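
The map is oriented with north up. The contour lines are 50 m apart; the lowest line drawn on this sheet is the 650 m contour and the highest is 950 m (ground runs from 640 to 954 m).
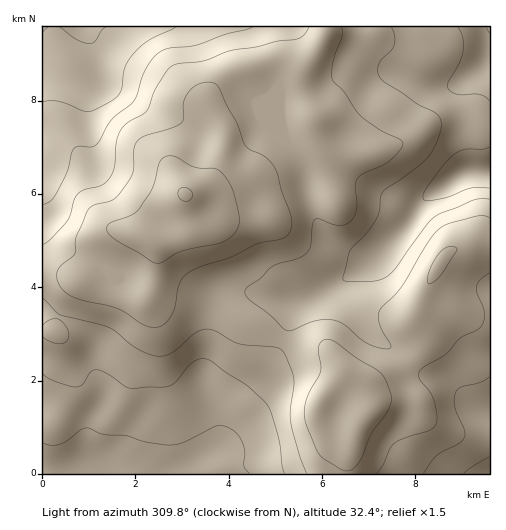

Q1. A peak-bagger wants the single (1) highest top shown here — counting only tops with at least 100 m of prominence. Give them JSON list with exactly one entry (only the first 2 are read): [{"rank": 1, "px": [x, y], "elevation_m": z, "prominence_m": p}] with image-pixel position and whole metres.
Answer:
[{"rank": 1, "px": [185, 195], "elevation_m": 954, "prominence_m": 314}]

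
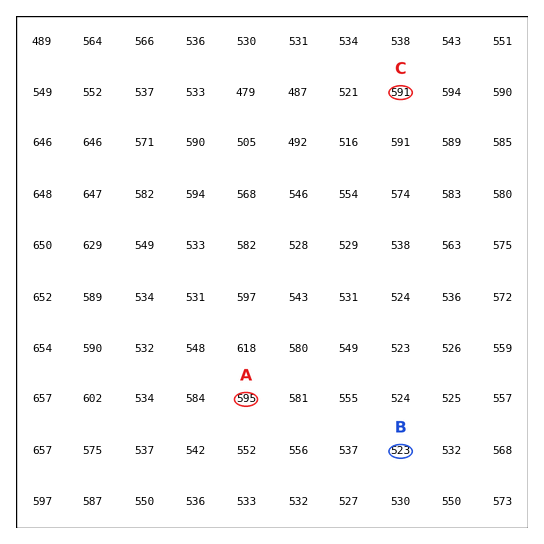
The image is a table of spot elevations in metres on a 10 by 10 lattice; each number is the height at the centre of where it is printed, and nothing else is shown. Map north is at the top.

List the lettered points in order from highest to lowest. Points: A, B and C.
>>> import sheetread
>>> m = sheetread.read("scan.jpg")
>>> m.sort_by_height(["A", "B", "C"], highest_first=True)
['A', 'C', 'B']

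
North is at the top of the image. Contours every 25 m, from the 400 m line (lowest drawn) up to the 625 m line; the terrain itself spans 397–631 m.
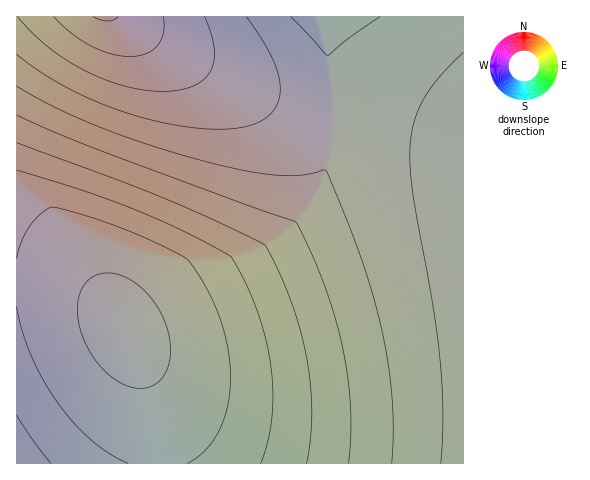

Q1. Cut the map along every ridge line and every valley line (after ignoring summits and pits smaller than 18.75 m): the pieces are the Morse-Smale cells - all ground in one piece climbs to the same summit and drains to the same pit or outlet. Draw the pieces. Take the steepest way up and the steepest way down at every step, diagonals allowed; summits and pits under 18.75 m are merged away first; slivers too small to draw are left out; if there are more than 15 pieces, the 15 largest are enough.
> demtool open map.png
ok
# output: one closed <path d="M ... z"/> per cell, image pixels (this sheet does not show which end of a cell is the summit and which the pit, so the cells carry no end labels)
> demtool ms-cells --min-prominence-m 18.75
<path d="M340 113l-7 0-1 27-9 38-11 22-12 18-33 29-143 82 16 32 9 28 7 35 3 40 305-1 0-322-54-18-35-7z"/><path d="M119 16l-103 1 0 264 37 3 27 7 23 13 15 15 4 8 4 2 141-82 33-29 12-18 14-33 6-27 1-27-34-4-44-16-73-37z"/><path d="M32 282l-16 1 0 180 142 1-1-31-8-44-13-36-18-34-15-15-23-13-27-7z"/><path d="M463 16l-143 0 12 59 1 37 66 9 40 11 24 9z"/><path d="M319 16l-199 1 62 39 73 37 44 16 19 4 15 0 0-28-2-18z"/>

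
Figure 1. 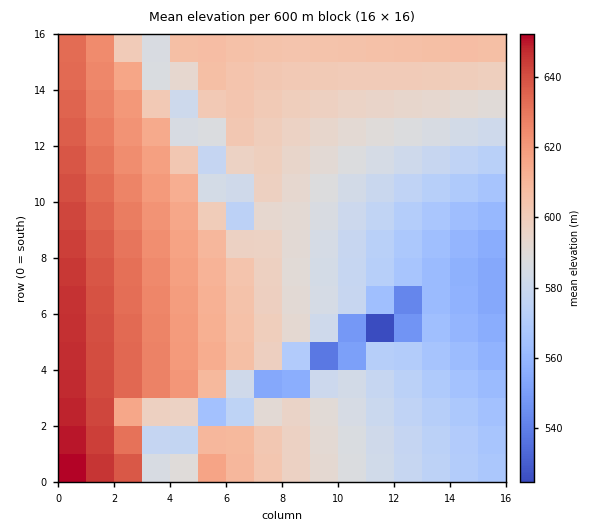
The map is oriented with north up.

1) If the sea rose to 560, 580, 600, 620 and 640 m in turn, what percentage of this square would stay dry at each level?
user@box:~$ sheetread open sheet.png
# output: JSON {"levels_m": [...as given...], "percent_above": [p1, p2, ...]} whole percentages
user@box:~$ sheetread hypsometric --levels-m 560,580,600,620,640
{"levels_m": [560, 580, 600, 620, 640], "percent_above": [93, 72, 44, 22, 6]}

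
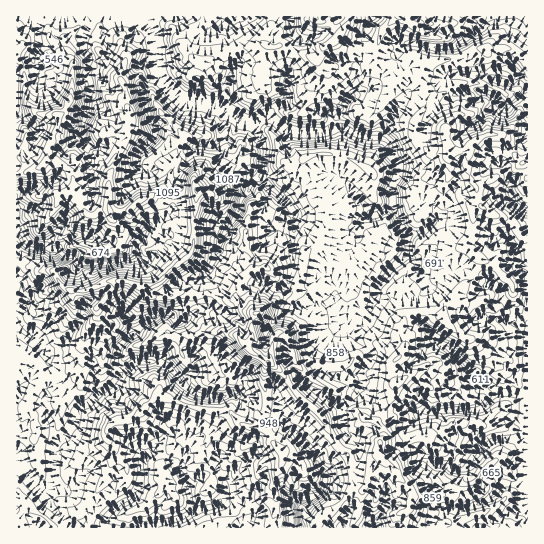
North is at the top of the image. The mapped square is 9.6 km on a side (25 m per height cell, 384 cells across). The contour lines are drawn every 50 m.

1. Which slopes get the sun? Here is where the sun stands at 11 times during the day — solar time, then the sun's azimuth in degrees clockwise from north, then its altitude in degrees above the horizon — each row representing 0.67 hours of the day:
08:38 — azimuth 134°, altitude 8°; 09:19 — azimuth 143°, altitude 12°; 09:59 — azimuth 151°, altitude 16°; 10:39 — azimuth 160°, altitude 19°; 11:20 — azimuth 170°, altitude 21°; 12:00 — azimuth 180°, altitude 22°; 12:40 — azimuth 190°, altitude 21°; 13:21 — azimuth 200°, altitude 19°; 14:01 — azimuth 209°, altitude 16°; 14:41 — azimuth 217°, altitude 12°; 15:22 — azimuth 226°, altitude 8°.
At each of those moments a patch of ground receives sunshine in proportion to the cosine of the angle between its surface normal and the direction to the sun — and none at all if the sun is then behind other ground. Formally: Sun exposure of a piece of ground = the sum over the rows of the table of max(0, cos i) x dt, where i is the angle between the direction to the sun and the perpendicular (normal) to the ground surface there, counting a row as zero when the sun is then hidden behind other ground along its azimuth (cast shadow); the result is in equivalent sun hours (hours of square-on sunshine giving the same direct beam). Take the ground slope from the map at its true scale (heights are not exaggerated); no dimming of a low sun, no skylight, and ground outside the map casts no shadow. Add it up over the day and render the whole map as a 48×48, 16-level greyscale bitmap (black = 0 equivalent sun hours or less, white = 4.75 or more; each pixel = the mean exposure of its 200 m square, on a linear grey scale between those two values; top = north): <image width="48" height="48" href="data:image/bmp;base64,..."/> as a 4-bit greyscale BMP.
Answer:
<image width="48" height="48" href="data:image/bmp;base64,Qk32BAAAAAAAAHYAAAAoAAAAMAAAADAAAAABAAQAAAAAAIAEAAATCwAAEwsAABAAAAAAAAAAAAAAABEREQAiIiIAMzMzAERERABVVVUAZmZmAHd3dwCIiIgAmZmZAKqqqgC7u7sAzMzMAN3d3QDu7u4A////AGaVSFd87KYgE1eXVpeGi6eurallZ71zMmgzdYiTbN3pIAE4mHNwJrafZHqGQxSYQ3M1M1iZEXupjZV3m5UQAFy6qmnMy5UFljJVZleJtEeFZ6h5iJ6kETeJqaM1ZoVQJjaGh1WHl3hUlUiIt8udNWZZqlI0IQY3lll2epeKdnVJvIqHiZqUSodZtzEAAgPbVmhmVYqqZzKZepi3N4hji7ZHYUVpuVAWlph2VGnIireJh6uLqmMmukFFg1iZmGUAFoaHVEaozdtol6vL1xFaqRIyJDZoeMuXdpdXlFRe/rmnmZm4hjWZtiWEFTABSZqHVndZhkMRSru8vMpBRXqsk0dSNEEAAABZlld4iUEQAY/ZUgAVJ3nIEUEBSqt4dVQCVleHaZQQAUUgACMRaIpQJ3MUepe6ZTEhJpaHd2dRNjIQOtzIm8kUQRVVV7yHl1R7l4hleImFIAAFdYZsv/VzNodFUheodzi5mHdFeJmHgwBciojf+kViIShzSIImMr2nhkM2eauFr/+nu5zuUGdCEREmQlUQGNuHViN5ZqvLEq/r3e/EYHhUREM0NTZTvqmGZlqpxZ3MchNCJFQRMCJFVVQzRUN91RFER4m7rl2ke0ACEjACtgAUVlZTQ1eqVFNGiGRrzJnL3/uZpiNUJkNEVWdjMhMxWb25mampzdSv/+zuqYVBADZ3Zmd0VlQiN1R12ZxrhFvP+6wyISMyACFVZmZ2JWVFRHUqh8z6AAASEATYQSU0ZYRGVnd6QUJnZFe4JZUhAAAAAAA9xxEyNTQ3ZmZ3ohNmd3y1WBAAABRDABERlyIjACQ2ZmVneSZlaZU2VhAAA1IUMCQyVTITECMjZmZGdkWHZnZCjBi1ZEe7h0dVVmIlUiITVmVFZDQVVGiqpZitef/c6oRVd0QTZzITRmcRIlukZnnNg1Q623eXvdpmirwyNGFGZmhkAXiJd4uDAbuH60FRCNl3i/pBMQOIdmV7Y3d5iVQjOWJENDNSABUzd0RRADmIZlanQ0aJpYeIa/2BEyMyAAARMAFCAWmXZmmJoxWIqXSaiFnbghIjAAAhARJqgomXd4iFQzRauoUSq1E1EgICEAIiABElY0JYmYUREom5u6mZhDE2MAE0YQEyAAASIzAAEQAAI4pVVXqrQCElMBimdxAjRDABFRAAAAAAOKZIURbLYSBFlhMjZQERABAAIQAQAAKMmnVEQwAARReIcxEGQhcgAAEkYkm7ckq6xERABDAAA3MAOCBEQSIAACRpu2BJznM2iVRCAAAAAlAAAxIyMhAANoeHrcWIrLVFaHVDMAABEUAAExMnVBAo/sppdndniayoZ3dlNVMhNUASJBIyJENVnMpmZnh4uZmZdneHZViXZ2FWUyMRY0RIl3mlZ5yspWh4ZGd5qavtulQhICQRJlRYMTaaiapijbd2diIAAWmJozRUISASAURkMiEjZVICJ7gkhmaIYQARERJBEzIgEUVAVzARJEJ6Y1pDnO5jNBABEiMzM0MyNEQAFIcQEjJqpBZhKINDNDAAEw=="/>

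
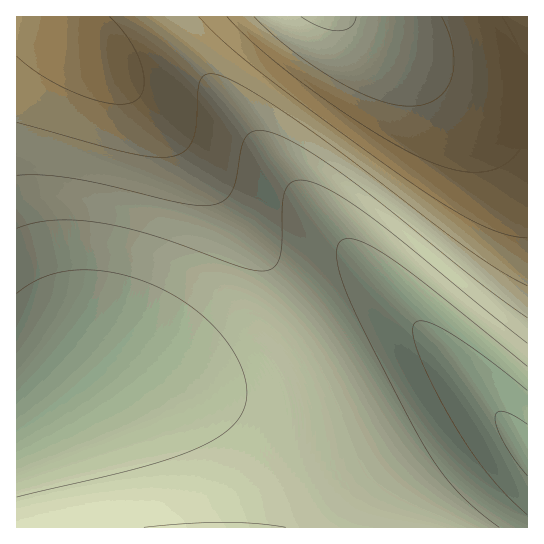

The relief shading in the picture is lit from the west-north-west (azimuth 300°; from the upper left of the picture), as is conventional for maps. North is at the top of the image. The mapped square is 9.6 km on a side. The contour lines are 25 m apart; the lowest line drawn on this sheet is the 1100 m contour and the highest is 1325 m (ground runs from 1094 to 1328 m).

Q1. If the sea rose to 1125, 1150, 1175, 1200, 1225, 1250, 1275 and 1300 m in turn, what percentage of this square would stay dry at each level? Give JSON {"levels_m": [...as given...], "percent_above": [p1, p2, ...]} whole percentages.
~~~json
{"levels_m": [1125, 1150, 1175, 1200, 1225, 1250, 1275, 1300], "percent_above": [96, 74, 45, 36, 28, 19, 12, 5]}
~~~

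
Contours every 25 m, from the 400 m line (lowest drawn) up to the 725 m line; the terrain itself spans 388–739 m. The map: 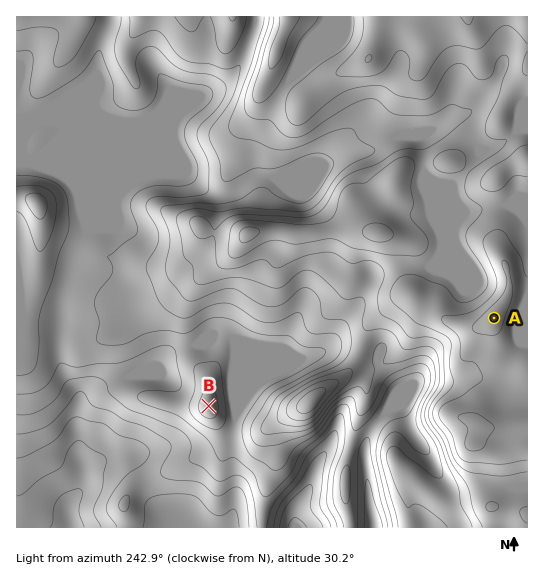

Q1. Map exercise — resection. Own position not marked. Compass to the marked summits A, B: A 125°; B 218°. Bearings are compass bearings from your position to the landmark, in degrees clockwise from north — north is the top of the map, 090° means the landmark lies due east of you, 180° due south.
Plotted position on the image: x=354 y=220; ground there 690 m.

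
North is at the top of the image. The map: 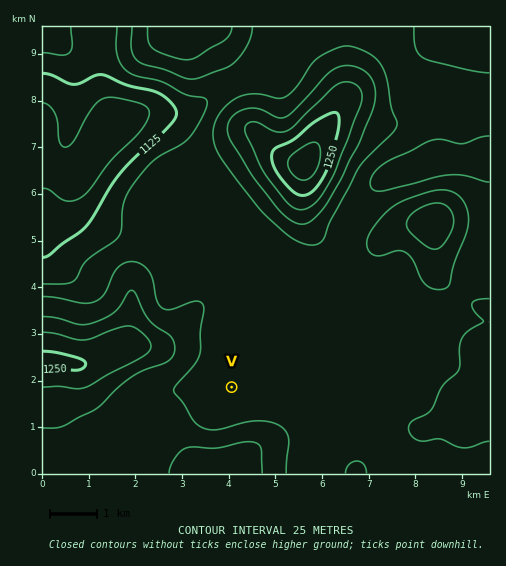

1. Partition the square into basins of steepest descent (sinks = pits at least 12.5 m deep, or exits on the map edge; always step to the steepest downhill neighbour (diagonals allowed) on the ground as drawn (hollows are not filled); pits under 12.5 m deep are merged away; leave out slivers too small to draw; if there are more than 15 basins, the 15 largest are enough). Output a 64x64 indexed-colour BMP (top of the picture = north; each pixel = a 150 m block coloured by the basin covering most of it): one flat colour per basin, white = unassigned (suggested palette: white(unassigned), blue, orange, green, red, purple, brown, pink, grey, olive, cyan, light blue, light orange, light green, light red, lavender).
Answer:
<image width="64" height="64" href="data:image/bmp;base64,Qk12CAAAAAAAAHYAAAAoAAAAQAAAAEAAAAABAAQAAAAAAAAIAAATCwAAEwsAABAAAAAAAAAA////ALR3HwAOf/8ALKAsACgn1gC9Z5QAS1aMAMJ34wB/f38AIr28AM++FwDox64AeLv/AIrfmACWmP8A1bDFABERERERERERERERERERERERERERERERERERERERERERERERERERERERERERERERERERERERERERERERERERERERERERERERERERERERERERERERERERERERERERERERERERERERERERERERERERERERERERERERERERERERERERERERERERERERERERERERERERERERERERERERERERERERERERERERERERERERERERERERERERERERERERERERERERERERERERERERERERERERERERERERERERERERERERERERERERERERERERERERERERERERERERERERERERERERERERERERERERERERERERERERERERERERERERERERERERERERERERERERERERERERERERERERERERERERERERERERERERERERERERERERERERERERERERERERERERERERERERERERERERERERERERERERERERERERERERERERERERERERERERERERERERERERERERERERERERERERERERERERERERERERERERERERERERERERERERERERERERERERERERERERERERERERERERERERERERERERERERERERERERERERERERERERERERERERERERERERERERERERERERERERERERERERERERERERERERERERERERERERERERERERERERERERERERERERERERERERERERERERERERERERERERERERERERERERERERERERERERERERERERERERERERERERERERERERERERERERERERERERERERERERERERERERERERERERERERERERERERERERERERERERERERERERERERERERERERERERERERERERERERERERERERERERERERERERERERERERERERERERERERERERERERERERERERERERERERERERERERERERERERERERERERERERERERERERERERERERERERERERERERERERERERERERERERERERERIiERERERERERERERERERERERERERERERERERERERERIiIRERERERERERERERERERERERERERERERERERERESIiIhERERERERERERERERERERERERERERERERERERESIiIiERERERERERERERERERERERERERERERERERERERIiIiIREREREREREREREREREREREREREREREREREREREiIiIhEREREREREREREREREREREREREREREREREREREiIiIiERERERERERERERERERERERERERERERERERERESIiIiIRERERERERERERERERERERERERERERERERERERIiIiIhERERERERERERERERERERERERERERIiIhEREREiIiIiEREREREREREREREREREREREREREiIiIiIhERESIiIiIREREREREREREREREREREREREREiIiIiIiIiERIiIiIhEREREREREREREREREREREREREiIiIiIiIiIiIiIiIiERERERERERERERERERERERERESIiIiIiIiIiIiIiIiIRERERERERERERERERERERERESIiIiIiIiIiIiIiIiIhERERERERERERERERERERERERIiIiIiIiIiIiIiIiIiEREREREREREREREREREREREREiIiIiIiIiIiIiIiIiIRERERERERERERERERERERERESIiIiIiIiIiIiIiIiIhERERERERERERERERERERERERIiIiIiIiIiIiIiIiIiEREREREREREREREREREREREREiIiIiIiIiIiIiIiIiIRERERERERERERERERERERERERIiIiIiIiIiIiIiIiIhEREREREREREREREREREREREREiIiIiIiIiIiIiIiIiERERERERERERERERERERERERERIiIiIiIiIiIiIiIiIREREREREREREREREREREREREREiIiIiIiIiIiIiIiIhERERERERERERERERERERERERERIiIiIiIiIiIiIiIiERERERERERERERERERERERERERESIiIiIiIiIiIiIiIRERERERERERERERERERERERERERIiIiIiIiIiIiIiIhERERERERERERERERERERERERERESIiIiIiIiIiIiIiEREREREREREREREREREREREREREREiIiIiIiIiIiIiIRERERERERERERERERERERERERERESIiIiIiIiIiIiIhERERERERERERERERERERERERERERIiIiIiIiIiIiIiERERERERERERERERERERERERERERESIiIiIiIiIiIiIRERERERERERERERERERERERERERERIiIiIiIiIiIiIhEREREREREREREREREREREREREREREiIiIiIiIiIiIiERERERERERERERERERERERERERERESIiIiIiIiIiIiIRERERERERERERERERERERERERERESIiIiIiIiIiIiIhERERERERERERERERERERERERERERIiIiIiIiIiIiIiEREREREREREREREREREREREREREREiIiIiIiIiIiIiIRERERERERERERERERERERERERERESIiIiIiIiIiIiIhERERERERERERERERERERERERERERIiIiIiIiIiIiIi"/>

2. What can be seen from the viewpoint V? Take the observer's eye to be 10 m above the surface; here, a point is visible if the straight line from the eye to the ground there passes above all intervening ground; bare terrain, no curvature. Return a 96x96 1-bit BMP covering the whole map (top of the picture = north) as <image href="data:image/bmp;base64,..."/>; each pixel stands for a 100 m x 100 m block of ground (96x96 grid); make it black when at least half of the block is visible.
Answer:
<image width="96" height="96" href="data:image/bmp;base64,Qk2+BAAAAAAAAD4AAAAoAAAAYAAAAGAAAAABAAEAAAAAAIAEAAATCwAAEwsAAAIAAAAAAAAA////AAAAAAAAAAAAAAAAACAAGA8AAAAAAAAAAHAAQAAAAAAAAAAAAPABAAAAAAAAAAAAAPgHAAAAAAAAeAAAAPwfAAAAAAAB/wAAAf//AAAAAAAD//AAAf//gAAAAAAH//4AA///gAAAAAAH//+AD///gMAAAAAP///gH///wcAGAAAP///wP///5+AH4AAf///w/////+AAeAAf///9/////+AAPgAf/////////8AAP4Af/////////8AAP8Af/////////8AAP/Af/////////8AAf/gf/////////8AAf/4f//////////4Af/////////////8Af/////////////8Af/////////////8Af/////////////8AP/////////////8AAP////////////8AAH////////////8AAB////////////8AAA////////////4AAAP///////////4AAAAH//////////wAAAAD//////////wAAAAB//////////wAAAAA//////////4AAAAA//////////8AAAAAf/////////8AAAAAP/////////8AAAAAH/////////4AAAAAA/n4//////AAAAAAAAAAf////4AAAAAAAAAAf////gAAAAAAAAAAf////AAAAAAAAAAAP///+AAAAAAAAAAAP///+AAAAAAAAAAAH///+AAAAAAAAAAAf///+AAAAAAAAAAB////+AAAAAAAAACP////+AAAAAAAAAP/////+AAAAAAAAAf/////+AAAAAAAAAf/+P//+AAAAAAAAA//8H//8AAAAAAAAA//8D//8AAAAAAAAB//4B//8AAAAAAAAD//8B//4AAAAAAAAD//8A//wAAAAAAAAH//+AQOAAAAAAAAAH///AAAAAAAAAAAAP///AAAAAAAAAAAAP///AAAAAAAAAAAAf//+AAAAAAAAAAAA///+AAAAAAAAAAAB///+AAAAAAAAAAAD///+AAAAAAAAAAAH///8AAAAAAAAAAAH///4AAAAAAAAAAAH///gAAAAAAAAAAAD//4AAAAAAAAAAAAD//AAAAAAAAAAAAAH/8AAAAAAAAAAAAAH/4AAAAAAAAAAAAAD/4AAAAAAAAAAAAAD/wAAAAAAAAAAAAAB/gAAAAAAAAAAAAAAfAAAAAD4AAAAAAAAAAAAAAD8AAAAAAAAAAAAAAA+AAAAAAAAAAAAAAAAAAAAAAAAAAAAAAAAAAAAAAAAAAAAAAAAAAAAAAAAAAAAAAAAAAAAAAAAAAAAAAAAAAAAAAAAAAAAAAAAAAAAAAAAAAAAAAAAAAAAAABwAAAAAAAAAAAAAAD4AAAAAAAAAAAAAAP4AAAAAAAAAAAAAAf8AAAAAAAAAAAAAB/8AAAAAAAAAAAAAH/+AAAAAAAAAAAAAP/+AAAAAAAAAAAAAf/+AAAAAAAAAAAAAf//AAAAAAAAAAAAAP//AAAAAAAAAAAAAD//AAAAAAAAAAAAAAePgAAAAAAAAAAAAAABAAAAAAAAAA="/>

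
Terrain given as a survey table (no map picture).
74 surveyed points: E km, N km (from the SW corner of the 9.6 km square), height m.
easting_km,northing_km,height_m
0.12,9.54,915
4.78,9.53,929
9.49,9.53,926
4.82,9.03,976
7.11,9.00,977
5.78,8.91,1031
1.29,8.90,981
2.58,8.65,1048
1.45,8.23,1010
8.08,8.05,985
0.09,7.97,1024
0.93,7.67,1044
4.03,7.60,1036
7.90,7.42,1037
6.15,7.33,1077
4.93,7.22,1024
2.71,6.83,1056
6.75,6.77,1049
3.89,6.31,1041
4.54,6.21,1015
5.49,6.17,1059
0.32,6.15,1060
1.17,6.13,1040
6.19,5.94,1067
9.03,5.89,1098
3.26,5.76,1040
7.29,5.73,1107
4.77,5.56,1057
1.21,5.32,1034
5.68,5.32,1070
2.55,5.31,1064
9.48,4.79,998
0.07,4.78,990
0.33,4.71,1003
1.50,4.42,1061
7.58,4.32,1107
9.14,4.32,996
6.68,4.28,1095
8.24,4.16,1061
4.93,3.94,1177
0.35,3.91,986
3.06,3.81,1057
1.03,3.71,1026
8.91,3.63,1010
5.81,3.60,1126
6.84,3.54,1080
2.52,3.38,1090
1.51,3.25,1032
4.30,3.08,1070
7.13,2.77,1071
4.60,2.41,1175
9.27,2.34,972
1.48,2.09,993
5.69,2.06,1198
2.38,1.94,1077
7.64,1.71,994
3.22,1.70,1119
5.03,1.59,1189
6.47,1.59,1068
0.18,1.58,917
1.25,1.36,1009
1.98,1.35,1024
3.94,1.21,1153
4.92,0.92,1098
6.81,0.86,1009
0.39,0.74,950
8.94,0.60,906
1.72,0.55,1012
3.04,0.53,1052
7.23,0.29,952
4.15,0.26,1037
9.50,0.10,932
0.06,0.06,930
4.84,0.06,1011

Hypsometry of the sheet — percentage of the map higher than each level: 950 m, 92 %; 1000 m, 75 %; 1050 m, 44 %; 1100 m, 15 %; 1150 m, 6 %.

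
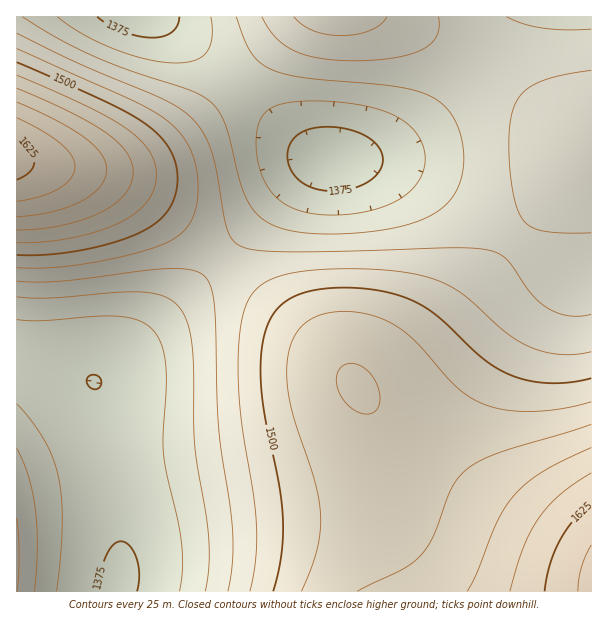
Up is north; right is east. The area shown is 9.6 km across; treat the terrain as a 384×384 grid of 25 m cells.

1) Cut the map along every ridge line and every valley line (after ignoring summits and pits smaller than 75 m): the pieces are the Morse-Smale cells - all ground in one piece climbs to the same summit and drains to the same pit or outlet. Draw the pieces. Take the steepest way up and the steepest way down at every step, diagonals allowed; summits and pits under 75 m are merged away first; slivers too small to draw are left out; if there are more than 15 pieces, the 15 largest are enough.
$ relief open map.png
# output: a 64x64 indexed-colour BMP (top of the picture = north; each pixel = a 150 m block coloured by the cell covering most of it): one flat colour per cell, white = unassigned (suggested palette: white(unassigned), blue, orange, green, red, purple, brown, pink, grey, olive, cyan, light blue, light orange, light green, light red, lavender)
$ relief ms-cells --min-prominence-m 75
<image width="64" height="64" href="data:image/bmp;base64,Qk12CAAAAAAAAHYAAAAoAAAAQAAAAEAAAAABAAQAAAAAAAAIAAATCwAAEwsAABAAAAAAAAAA////ALR3HwAOf/8ALKAsACgn1gC9Z5QAS1aMAMJ34wB/f38AIr28AM++FwDox64AeLv/AIrfmACWmP8A1bDFACIiIiIiIiIiIiIiIiIiIiIiIiIiIiIiIiIiIiIiIiIiIiIiIiIiIiIiIiIiIiIiIiIiIiIiIiIiIiIiIiIiIiIiIiIiIiIiIiIiIiIiIiIiIiIiIiIiIiIiIiIiIiIiIiIiIiIiIiIiIiIiIiIiIiIiIiIiIiIiIiIiIiIiIiIiIiIiIiIiIiIiIiIiIiIiIiIiIiIiIiIiIiIiIiIiIhEiIiIiIiIiIiIiIiIiIiIiIiIiIiIiIiIiIiIiIiIRESIiIiIiIiIiIiIiIiIiIiIiIiIiIiIiIiIiIiIiERERIiIiIiIiIiIiIiIiIiIiIiIiIiIiIiIiIiIiIhEREREiIiIiIiIiIiIiIiIiIiIiIiIiIiIiIiIiIiIhERERESIiIiIiIiIiIiIiIiIiIiIiIiIiIiIiIiIiIRERERERIiIiIiIiIiIiIiIiIiIiIiIiIiIiIiIiIiEREREREREiIiIiIiIiIiIiIiIiIiIiIiIiIiIiIiIhERERERERESIiIiIiIiIiIiIiIiIiIiIiIiIiIiIiIhERERERERERIiIiIiIiIiIiIiIiIiIiIiIiIiIiIiIREREREREREREiIiIiIiIiIiIiIiIiIiIiIiIiIiIiIRERERERERERESIiIiIiIiIiIiIiIiIiIiIiIiIiIiIRERERERERERERIiIiIiIiIiIiIiIiIiIiIiIiIiIiIREREREREREREREiIiIiIiIiIiIiIiIiIiIiIiIiIiIRERERERERERERESIiIiIiIiIiIiIiIiIiIiIiIiIiIRERERERERERERERIiIiIiIiIiIiIiIiIiIiIiIiIiIREREREREREREREREiIiIiIiIiIiIiIiIiIiIiIiIiIRERERERERERERERESIiIiIiIiIiIiIiIiIiIiIiIiIhERERERERERERERERIiIiIiIiIiIiIiIiIiIiIiIiIhEREREREREREREREREiIiIiQiIiIiIiIiIiIiIiIiIhERERERERERERERERESIiJEREIiIiIiIiIiIiIiIiIiERERERERERERERERERIkRERERCIiIiIiIiIiIiIiIiERERERERERERERERERFEREREREQiIiIiIiIiIiIiIiEREREREREREREREREREUREREREREIiIiIiIiIiIiIiERERERERERERERERERERRERERERERCIiIiIiIiIiIhERERERERERERERERERERFEREREREREQiIiIiIiIiIhEREREREREREREREREREREUREREREREREIiIiIiIiIhERERERERERERERERERERERRERERERERERCIiIiIiIhERERERERERERERERERERERFEREREREREREQiIiIiIhEREREREREREREREREREREREUREREREREREREIiIiIRERERERERERERERERERERERERRERERERERERERCIiIRERERERERERERERERERERERERFEREREREREREREQiIREREREREREREREREREREREREREUREREREREREREREIRERERERERERERERERERERERERERREREREREREREREQxERERERERERERERERERERERERERFEREREREREREREQzMREREREREREREREREREREREREREUREREREREREREQzMzERERERERERERERERERERERERERREREREREREREQzMzMxERERERERERERERERERERERERFEREREREREREMzMzMzMREREREREREREREREREREREREUREREREREREMzMzMzMzERERERERERERERERERERERERREREREREREMzMzMzMzMxERERERERERERERERERERERFERERERERDMzMzMzMzMzMREREREREREREREREREREREUREREREQzMzMzMzMzMzMzERERERERERERERERERERERRERERDMzMzMzMzMzMzMzMxERERERERERERERERERERFEQzMzMzMzMzMzMzMzMzMzMRERERERERERERERERERETMzMzMzMzMzMzMzMzMzMzMxERERERERERERERERERERMzMzMzMzMzMzMzMzMzMzMxEREREREREREREREREREREzMzMzMzMzMzMzMzMzMzMxERERERERERERERERERERETMzMzMzMzMzMzMzMzMzMxERERERERERERERERERERERMzMzMzMzMzMzMzMzMzMREREREREREREREREREREREREzMzMzMzMzMzMzMzMzMRERERERERERERERERERERERETMzMzMzMzMzMzMzMzMRERERERERERERERERERERERERMzMzMzMzMzMzMzMzMREREREREREREREREREREREREREzMzMzMzMzMzMzMzMRERERERERERERERERERERERERETMzMzMzMzMzMzMzMRERERERERERERERERERERERERERMzMzMzMzMzMzMzMREREREREREREREREREREREREREREzMzMzMzMzMzMzMRERERERERERERERERERERERERERETMzMzMzMzMzMzMRERERERERERERERERERERERERERERMzMzMzMzMzMzMREREREREREREREREREREREREREREREzMzMzMzMzMzMRERERERERERERERERERERERERERERETMzMzMzMzMzERERERERERERERERERERERERERERERER"/>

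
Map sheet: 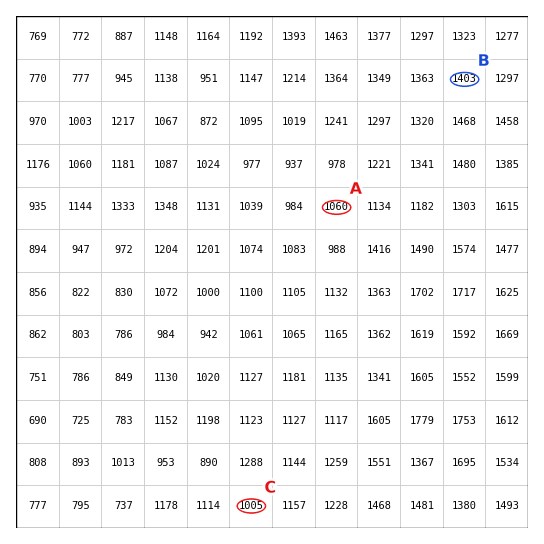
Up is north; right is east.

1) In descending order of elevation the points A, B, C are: B A C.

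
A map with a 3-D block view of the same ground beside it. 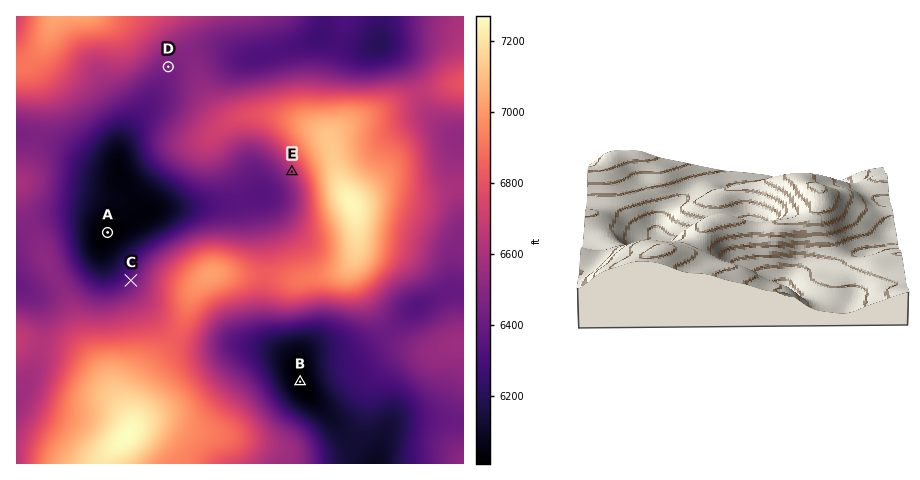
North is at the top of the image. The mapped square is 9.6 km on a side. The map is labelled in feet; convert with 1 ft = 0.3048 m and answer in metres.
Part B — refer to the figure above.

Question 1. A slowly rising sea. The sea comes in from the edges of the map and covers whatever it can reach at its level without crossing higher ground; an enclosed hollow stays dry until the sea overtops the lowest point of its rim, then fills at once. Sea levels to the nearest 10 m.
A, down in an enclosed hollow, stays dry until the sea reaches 1970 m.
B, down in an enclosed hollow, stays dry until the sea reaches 1870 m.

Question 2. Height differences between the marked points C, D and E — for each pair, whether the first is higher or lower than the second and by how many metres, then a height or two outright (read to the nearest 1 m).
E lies higher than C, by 66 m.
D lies lower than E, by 49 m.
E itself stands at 2015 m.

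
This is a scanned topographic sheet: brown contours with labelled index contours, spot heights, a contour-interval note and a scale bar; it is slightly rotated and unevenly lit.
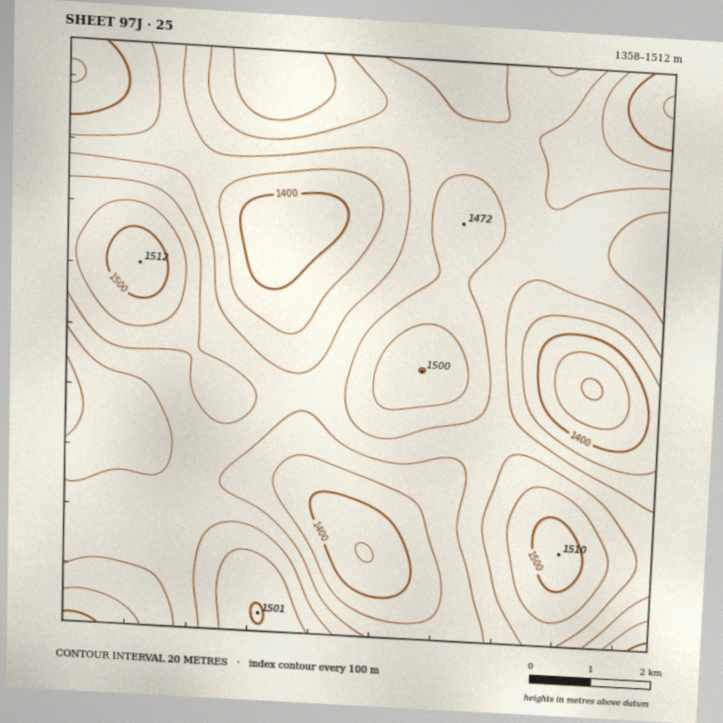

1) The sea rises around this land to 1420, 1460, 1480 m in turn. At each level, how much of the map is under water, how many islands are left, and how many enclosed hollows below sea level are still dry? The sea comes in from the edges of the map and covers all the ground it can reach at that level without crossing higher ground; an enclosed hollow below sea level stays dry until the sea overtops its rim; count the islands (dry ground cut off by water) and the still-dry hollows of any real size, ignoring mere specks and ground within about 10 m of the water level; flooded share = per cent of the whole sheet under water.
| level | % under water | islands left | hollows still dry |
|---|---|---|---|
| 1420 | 10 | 0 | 2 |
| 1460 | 73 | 1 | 0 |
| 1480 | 89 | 3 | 0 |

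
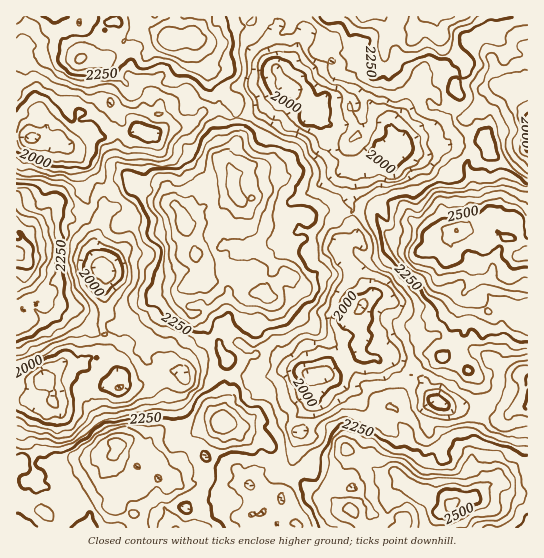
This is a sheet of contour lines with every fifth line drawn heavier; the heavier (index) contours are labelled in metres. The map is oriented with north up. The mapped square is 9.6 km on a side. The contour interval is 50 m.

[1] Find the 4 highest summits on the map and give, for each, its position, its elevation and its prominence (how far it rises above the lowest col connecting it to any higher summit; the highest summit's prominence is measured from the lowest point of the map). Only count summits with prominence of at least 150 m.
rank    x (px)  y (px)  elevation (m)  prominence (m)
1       457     231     2602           778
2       453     503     2565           409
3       182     221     2484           271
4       118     443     2473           241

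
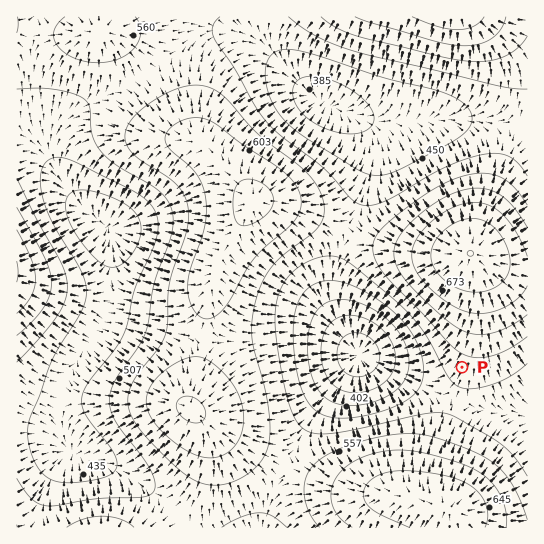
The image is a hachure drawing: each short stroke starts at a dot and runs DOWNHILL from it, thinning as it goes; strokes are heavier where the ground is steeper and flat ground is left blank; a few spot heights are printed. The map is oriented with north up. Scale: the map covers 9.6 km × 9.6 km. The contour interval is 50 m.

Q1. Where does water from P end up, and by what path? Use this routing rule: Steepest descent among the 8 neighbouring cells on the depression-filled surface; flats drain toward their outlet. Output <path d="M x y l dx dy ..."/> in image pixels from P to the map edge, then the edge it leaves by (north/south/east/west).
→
<path d="M462 367l-16 16 0 10 9 9 7 1 1 2 4 0 2 1 13 1 1 2 11 0 1 1 27 0 1 1 4 0"/>
exit: east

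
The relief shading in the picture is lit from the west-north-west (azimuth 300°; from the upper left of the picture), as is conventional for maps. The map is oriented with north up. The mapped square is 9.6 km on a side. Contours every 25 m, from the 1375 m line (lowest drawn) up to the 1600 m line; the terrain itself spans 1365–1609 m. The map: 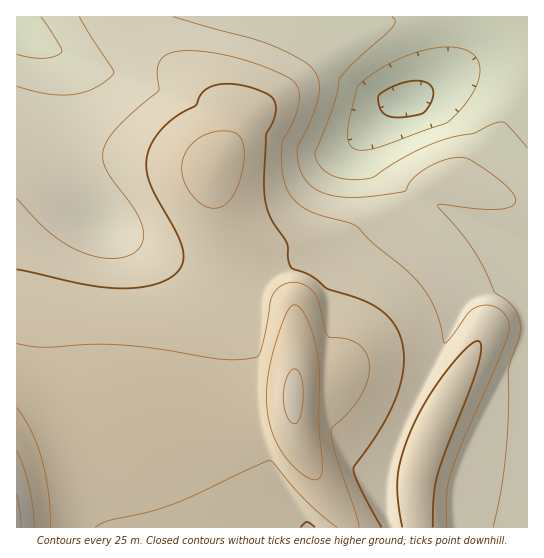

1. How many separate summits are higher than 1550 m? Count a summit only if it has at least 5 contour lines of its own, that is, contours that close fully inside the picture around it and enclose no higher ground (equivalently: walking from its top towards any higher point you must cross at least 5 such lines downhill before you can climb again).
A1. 0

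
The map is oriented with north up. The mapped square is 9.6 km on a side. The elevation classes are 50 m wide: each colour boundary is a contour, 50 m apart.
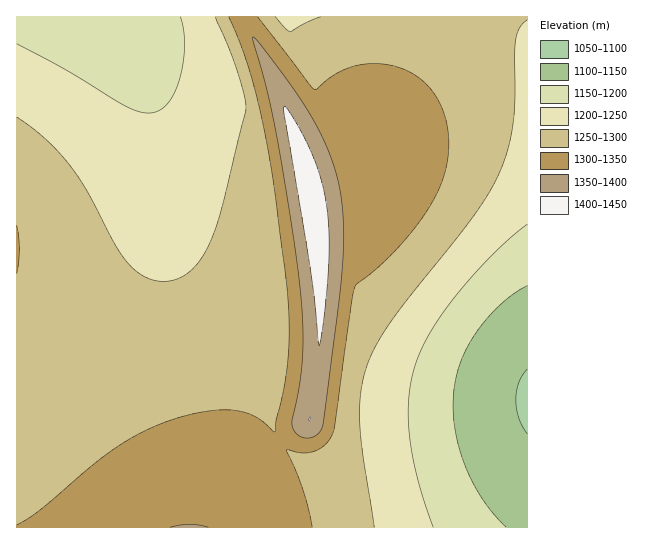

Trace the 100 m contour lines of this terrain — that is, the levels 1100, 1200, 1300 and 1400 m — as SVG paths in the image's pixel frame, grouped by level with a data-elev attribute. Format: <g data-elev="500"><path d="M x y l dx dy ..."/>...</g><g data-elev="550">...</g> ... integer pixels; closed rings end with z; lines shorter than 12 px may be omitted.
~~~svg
<g data-elev="1100"><path d="M527 434l-8-16-3-19 3-17 8-13"/></g><g data-elev="1200"><path d="M433 527l-15-48-8-42-1-38 6-33 14-32 26-37 38-42 34-31"/><path d="M180 17l4 13 1 16-2 17-3 16-6 14-5 9-8 8-8 3-12-1-15-6-59-35-50-27"/></g><g data-elev="1300"><path d="M312 527l-9-38-17-39 16 3 11-1 10-6 8-10 4-10 20-139 2-3 20-15 21-21 17-21 15-21 10-19 6-17 3-19-1-18-5-23-10-19-16-14-18-10-22-3-22 2-18 7-20 16-3 0-56-72"/><path d="M17 274l2-25-2-23"/><path d="M229 17l18 45 14 55 12 60 13 101 3 40-1 36-3 29-9 38-1 10-1 1-11-10-9-6-11-4-10-2-30 2-36 9-26 12-27 16-24 18-49 42-24 16"/></g><g data-elev="1400"><path d="M319 345l0 1 4-23 5-54 1-34-2-29-6-25-8-26-14-28-14-21-1 3 1 8 26 160z"/></g>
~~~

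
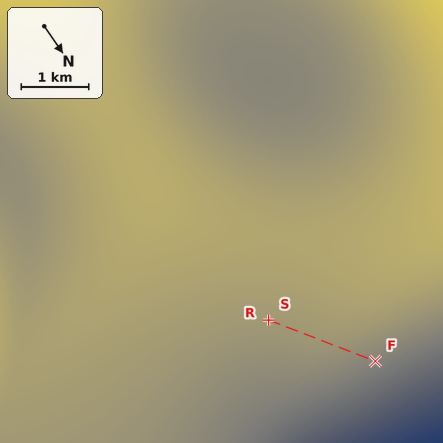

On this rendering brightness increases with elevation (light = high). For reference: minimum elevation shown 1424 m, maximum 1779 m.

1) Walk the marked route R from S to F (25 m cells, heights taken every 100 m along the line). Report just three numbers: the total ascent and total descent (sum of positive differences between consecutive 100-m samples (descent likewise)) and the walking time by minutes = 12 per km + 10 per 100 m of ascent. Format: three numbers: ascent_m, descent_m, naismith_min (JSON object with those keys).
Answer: {"ascent_m": 0, "descent_m": 56, "naismith_min": 20}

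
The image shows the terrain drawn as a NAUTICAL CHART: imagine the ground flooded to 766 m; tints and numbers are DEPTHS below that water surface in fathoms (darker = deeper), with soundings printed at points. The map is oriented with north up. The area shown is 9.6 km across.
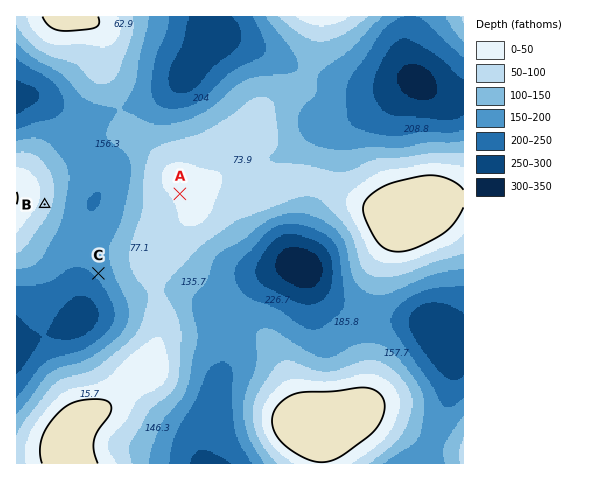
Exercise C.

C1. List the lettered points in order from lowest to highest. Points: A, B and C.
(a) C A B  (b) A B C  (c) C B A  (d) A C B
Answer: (c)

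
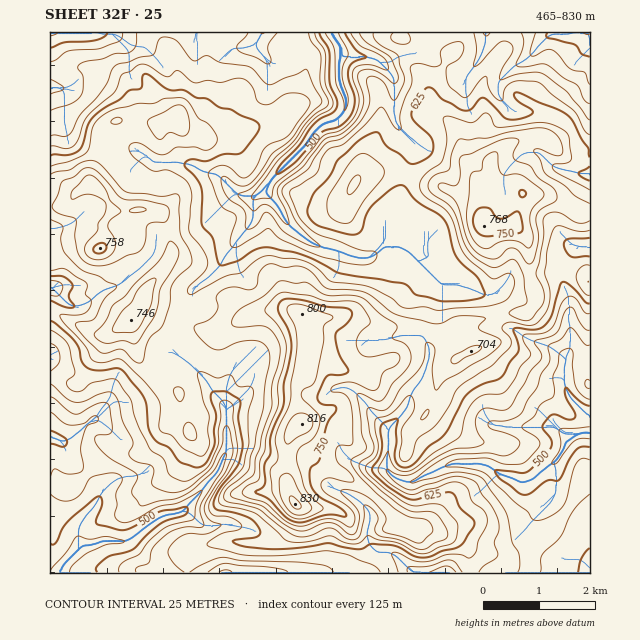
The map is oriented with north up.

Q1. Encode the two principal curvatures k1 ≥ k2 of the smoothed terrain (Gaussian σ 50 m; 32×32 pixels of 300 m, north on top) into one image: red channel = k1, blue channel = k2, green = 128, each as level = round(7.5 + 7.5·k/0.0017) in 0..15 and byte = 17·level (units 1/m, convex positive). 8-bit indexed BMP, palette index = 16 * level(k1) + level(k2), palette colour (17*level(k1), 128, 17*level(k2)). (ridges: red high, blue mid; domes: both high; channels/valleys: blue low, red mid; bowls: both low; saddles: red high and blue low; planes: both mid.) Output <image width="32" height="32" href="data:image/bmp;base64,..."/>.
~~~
<image width="32" height="32" href="data:image/bmp;base64,Qk02CAAAAAAAADYEAAAoAAAAIAAAACAAAAABAAgAAAAAAAAEAAATCwAAEwsAAAABAAAAAAAAAIAAABGAAAAigAAAM4AAAESAAABVgAAAZoAAAHeAAACIgAAAmYAAAKqAAAC7gAAAzIAAAN2AAADugAAA/4AAAACAEQARgBEAIoARADOAEQBEgBEAVYARAGaAEQB3gBEAiIARAJmAEQCqgBEAu4ARAMyAEQDdgBEA7oARAP+AEQAAgCIAEYAiACKAIgAzgCIARIAiAFWAIgBmgCIAd4AiAIiAIgCZgCIAqoAiALuAIgDMgCIA3YAiAO6AIgD/gCIAAIAzABGAMwAigDMAM4AzAESAMwBVgDMAZoAzAHeAMwCIgDMAmYAzAKqAMwC7gDMAzIAzAN2AMwDugDMA/4AzAACARAARgEQAIoBEADOARABEgEQAVYBEAGaARAB3gEQAiIBEAJmARACqgEQAu4BEAMyARADdgEQA7oBEAP+ARAAAgFUAEYBVACKAVQAzgFUARIBVAFWAVQBmgFUAd4BVAIiAVQCZgFUAqoBVALuAVQDMgFUA3YBVAO6AVQD/gFUAAIBmABGAZgAigGYAM4BmAESAZgBVgGYAZoBmAHeAZgCIgGYAmYBmAKqAZgC7gGYAzIBmAN2AZgDugGYA/4BmAACAdwARgHcAIoB3ADOAdwBEgHcAVYB3AGaAdwB3gHcAiIB3AJmAdwCqgHcAu4B3AMyAdwDdgHcA7oB3AP+AdwAAgIgAEYCIACKAiAAzgIgARICIAFWAiABmgIgAd4CIAIiAiACZgIgAqoCIALuAiADMgIgA3YCIAO6AiAD/gIgAAICZABGAmQAigJkAM4CZAESAmQBVgJkAZoCZAHeAmQCIgJkAmYCZAKqAmQC7gJkAzICZAN2AmQDugJkA/4CZAACAqgARgKoAIoCqADOAqgBEgKoAVYCqAGaAqgB3gKoAiICqAJmAqgCqgKoAu4CqAMyAqgDdgKoA7oCqAP+AqgAAgLsAEYC7ACKAuwAzgLsARIC7AFWAuwBmgLsAd4C7AIiAuwCZgLsAqoC7ALuAuwDMgLsA3YC7AO6AuwD/gLsAAIDMABGAzAAigMwAM4DMAESAzABVgMwAZoDMAHeAzACIgMwAmYDMAKqAzAC7gMwAzIDMAN2AzADugMwA/4DMAACA3QARgN0AIoDdADOA3QBEgN0AVYDdAGaA3QB3gN0AiIDdAJmA3QCqgN0Au4DdAMyA3QDdgN0A7oDdAP+A3QAAgO4AEYDuACKA7gAzgO4ARIDuAFWA7gBmgO4Ad4DuAIiA7gCZgO4AqoDuALuA7gDMgO4A3YDuAO6A7gD/gO4AAID/ABGA/wAigP8AM4D/AESA/wBVgP8AZoD/AHeA/wCIgP8AmYD/AKqA/wC7gP8AzID/AN2A/wDugP8A/4D/AIWWmKe4p4eIl5Z0hISEhIV2doaXlZKUc7eHh5iHh4eHmHWFhXSWqJiot8fIt6eWhnWVpINyyLimpYeHh5eHh4eXhaeFlYGWqKaTlISEg6WWZMez1+jIqKiXl5eGh4eIh5eGhZe4tnGAgtaFdHWW6ujl+aKUx5anh4eYl4aHh5eHiJiGhpent7eQtPno1rfYloWCo/eXhJenh4eHhpaXloeIh5d1dYaXmMeApaaUuLd1hcfWhICAgqe4qISDg5aWmJeGh4aXl3aXp8VwlaempoaXlZOBxcmUcICAlKeXc4WohYaXp4eGl4eoyYCWhremhoaWubWjt5ent8fIqKiog6eGhZaFhoepl6incKeFuLi5haiXc5PIh4eXhoSEhYWElIandHWHh4eXl6iAp3WGt6emqIWlk5S4h3d1h5iHhreUhqiXhYd3l5iYhIWVhoa2lXSVg7iHhJeXhnaXh4eXg6enl5Z2dpeXiIaGhpiFlreohaa3l5eFhpaHh5eIh4aDuHaGp5eGt3eHhoeHh3Z1t6iWl4eXqZeGqLeHhoeXl4SndXWnp5WWdneHiId2dmWmqId2d4aWhoaGl7i4t4ODhZaV17e3uJeGhpeHp5d2dqanhoeHp6eWl5eHhpSRtqeDp9aDhYeot4aGh3eHp7e32bi3yKiXdoaXl6ent8fHqHO2gqaGhYXYhnZ1l5iGdqaFlXWHl4aHhoZ1dYSEhcink8eUhoWGhZXXhoaEh4aHp4eodnaGhoeHd4d2hpZ1xnWVyKeWt6aGhpanl5d1h5iXp5eFhXWGh4d3hoWnqHTXhYamhpa3yIaHhqeHhoaGl5aFgYSGl4eHh4eFlriWhdiFdYSFhpeWh4aGl3Z3l4SmpYGnmKiXdoeHd3SXybfIp4SGqaiXdae3yMiXh4anpraQt5iYqId2h4Z1haanhpamhaa4hrent3WFdaeYl4SicMW4h5eol4d2lrjHlpeHl7i3p5eolsmFdoeHl4aFhLmlgKaWdpeomJaVp5aWl4aXl3WEhJaGpYaHhoWFhZeGl7eTcLaol6iHh4Z2hqinp4WGhLaXhmS3h3aGqIaWqJeYh7ekgMimp4eHdXaGl4a3x6bYp5aHhLi4l5eXuJaHh5iXqNhwgHO2qISHh6eXl4SFppanhYiGhaenl4e5loeHh4aHuNfWgJW3hJiYl3WnlYSWl5eFhXaGdpeGpoaGh4eYhoeHp5VwpsiDl6d2dbeDuZiXh4anl4eGp7iFl3aHh5iGhoe3hKLZtoK3l4Z1ppSUl5d3l4eYl5eGlYaXdoeGhoWHh7mlgpFwpZaGl5iEyJZzl4eGhYV1hYWHl4d2l5eWhJiHtoOUuMi4l4aHqISWp5aEhoY="/>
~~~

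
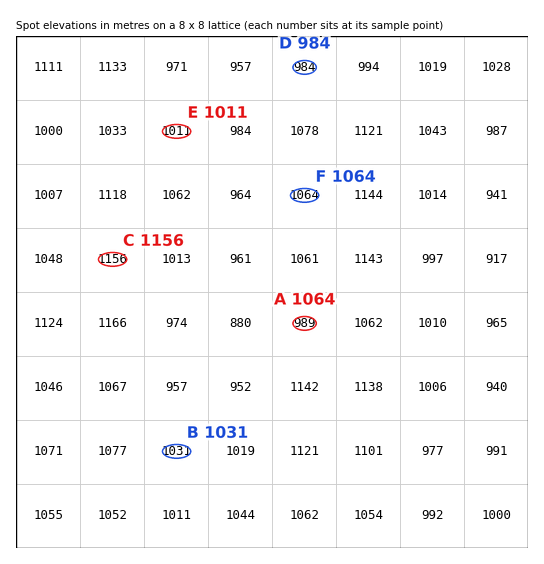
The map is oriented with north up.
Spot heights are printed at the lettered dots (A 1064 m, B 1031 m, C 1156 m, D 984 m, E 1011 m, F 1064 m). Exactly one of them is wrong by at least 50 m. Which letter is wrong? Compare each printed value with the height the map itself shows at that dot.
A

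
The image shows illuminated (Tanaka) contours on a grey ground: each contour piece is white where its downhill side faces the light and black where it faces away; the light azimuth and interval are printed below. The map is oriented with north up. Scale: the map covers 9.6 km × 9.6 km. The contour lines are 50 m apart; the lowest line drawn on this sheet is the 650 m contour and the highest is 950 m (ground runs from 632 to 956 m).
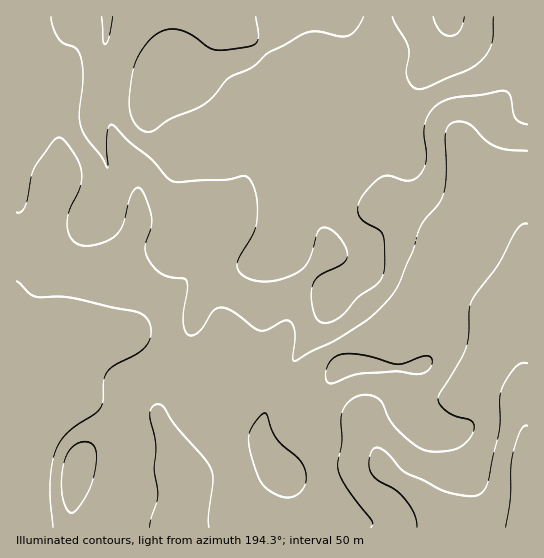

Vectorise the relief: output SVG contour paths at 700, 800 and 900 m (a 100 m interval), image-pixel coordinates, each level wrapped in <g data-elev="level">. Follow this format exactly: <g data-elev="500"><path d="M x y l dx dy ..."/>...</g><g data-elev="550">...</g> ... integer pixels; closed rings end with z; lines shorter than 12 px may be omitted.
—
<g data-elev="700"><path d="M417 527l-3-13-9-15-10-9-18-11-6-6-2-11 3-12 5-2 5 1 7 6 16 17 37 18 24 6 8 0 5-2 5-4 4-7 10-48 2-13 0-24 2-9 13-22 6-3 6-1"/></g><g data-elev="800"><path d="M70 513l5-2 8-11 7-11 4-12 2-15 0-11-3-6-5-3-7 0-8 5-6 7-3 9-2 15 0 16 3 12z"/><path d="M282 497l9 0 10-5 5-9 0-10-7-13-17-15-6-7-5-9-4-14-2-2-7 5-8 12-1 8 1 11 6 22 6 12 8 8z"/><path d="M330 383l32-10 35-2 17 3 8 0 8-6 2-9-2-2-5-1-20 7-8 1-34-9-13-1-9 0-8 5-6 8-1 11 1 4z"/><path d="M17 212l5-1 3-5 7-31 4-10 18-25 4-2 4 0 15 20 5 15-2 14-10 20-3 11 1 13 5 10 8 4 9 1 13-4 11-5 9-12 8-31 4-5 4-1 7 11 6 19-1 9-6 19 3 12 6 9 7 6 9 4 15 2 2 3 0 8-4 29 1 10 3 5 6 1 5-2 15-22 6-3 6 0 6 3 23 17 7 3 6-1 15-9 5-1 5 3 2 7 1 9-2 19 1 3 1 0 16-10 24-11 30-18 16-14 14-17 18-40 8-25 17-21 5-11 3-20-1-39 2-6 3-4 7-3 9 1 7 4 13 14 9 5 12 4 20 1"/></g><g data-elev="900"><path d="M102 17l1 24 2 3 4-5 4-22"/><path d="M256 17l2 16 0 6-3 5-8 3-24 3-9 0-7-3-17-13-15-5-12 2-11 7-14 19-6 18-3 32 3 11 5 8 8 5 8 0 17-12 35-15 9-8 13-17 25-12 18-15 32-18 8-2 11 0 20 4 8 0 8-7 6-12"/><path d="M392 17l16 30 1 8-3 16 2 8 5 8 6 2 8-2 40-17 14-9 7-8 4-10 1-26"/></g>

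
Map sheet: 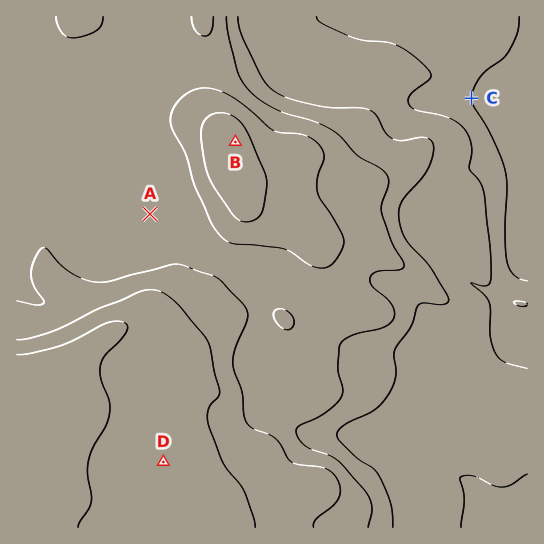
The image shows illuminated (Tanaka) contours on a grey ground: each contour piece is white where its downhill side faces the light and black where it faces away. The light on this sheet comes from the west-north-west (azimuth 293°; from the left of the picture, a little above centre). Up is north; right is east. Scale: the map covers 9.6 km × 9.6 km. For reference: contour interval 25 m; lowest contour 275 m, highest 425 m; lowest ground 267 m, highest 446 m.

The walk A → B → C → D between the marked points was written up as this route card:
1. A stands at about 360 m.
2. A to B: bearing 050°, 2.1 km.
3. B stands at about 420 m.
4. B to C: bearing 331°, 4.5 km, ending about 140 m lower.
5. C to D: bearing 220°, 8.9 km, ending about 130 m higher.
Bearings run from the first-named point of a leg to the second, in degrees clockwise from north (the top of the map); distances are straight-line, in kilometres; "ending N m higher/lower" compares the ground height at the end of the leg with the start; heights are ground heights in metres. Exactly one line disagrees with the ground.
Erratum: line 4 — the bearing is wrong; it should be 079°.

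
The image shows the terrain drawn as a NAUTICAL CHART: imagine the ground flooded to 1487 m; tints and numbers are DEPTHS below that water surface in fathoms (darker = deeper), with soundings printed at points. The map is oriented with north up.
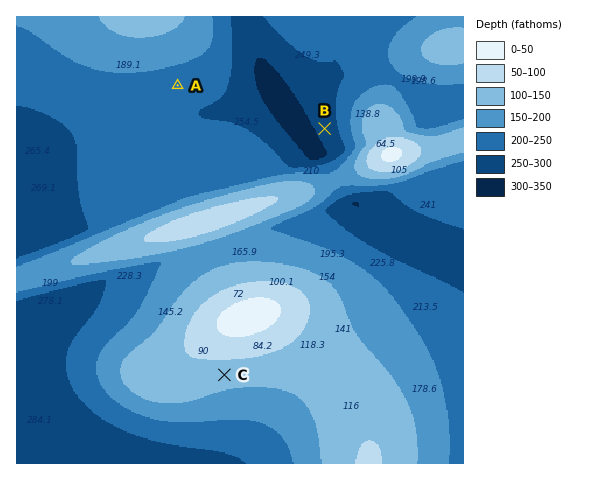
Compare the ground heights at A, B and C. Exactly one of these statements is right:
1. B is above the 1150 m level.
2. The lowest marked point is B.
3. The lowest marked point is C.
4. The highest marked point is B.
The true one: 2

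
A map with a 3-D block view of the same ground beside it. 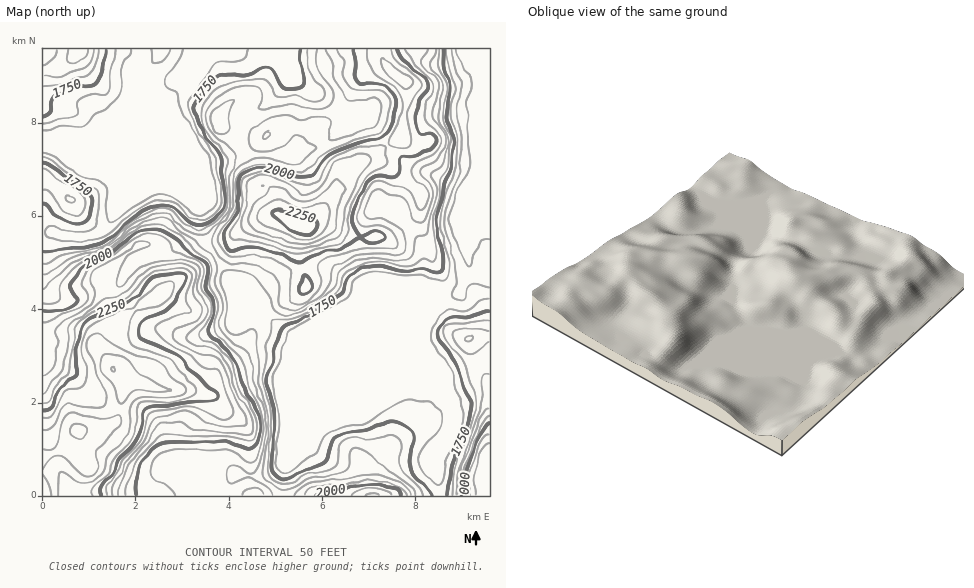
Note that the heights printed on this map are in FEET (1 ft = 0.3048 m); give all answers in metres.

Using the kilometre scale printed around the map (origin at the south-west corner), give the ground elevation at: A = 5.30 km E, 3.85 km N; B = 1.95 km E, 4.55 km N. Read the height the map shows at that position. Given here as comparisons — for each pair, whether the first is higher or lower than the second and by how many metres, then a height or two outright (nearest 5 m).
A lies lower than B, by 95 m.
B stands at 655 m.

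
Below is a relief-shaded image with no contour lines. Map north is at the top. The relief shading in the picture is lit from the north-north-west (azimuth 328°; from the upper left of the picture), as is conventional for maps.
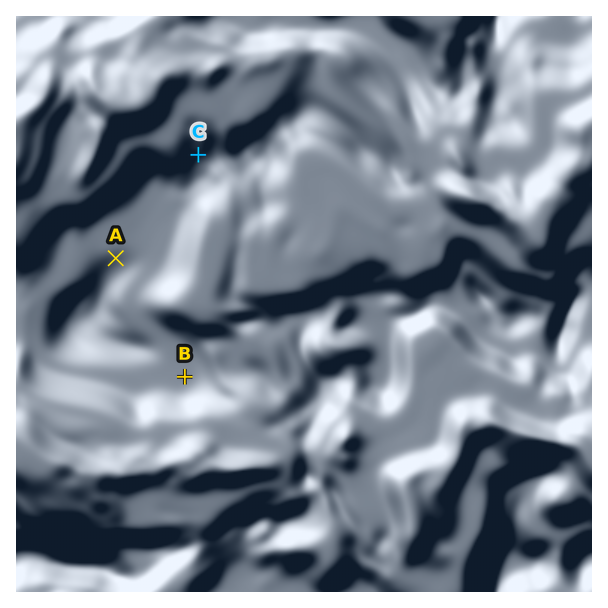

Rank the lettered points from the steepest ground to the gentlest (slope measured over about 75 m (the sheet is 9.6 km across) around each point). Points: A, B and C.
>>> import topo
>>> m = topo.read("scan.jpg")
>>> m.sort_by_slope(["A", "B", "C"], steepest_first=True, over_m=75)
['C', 'A', 'B']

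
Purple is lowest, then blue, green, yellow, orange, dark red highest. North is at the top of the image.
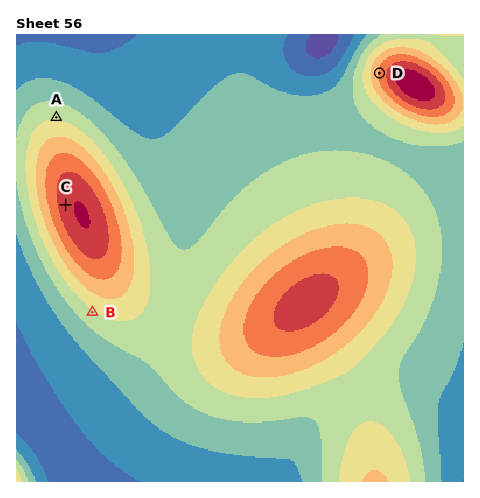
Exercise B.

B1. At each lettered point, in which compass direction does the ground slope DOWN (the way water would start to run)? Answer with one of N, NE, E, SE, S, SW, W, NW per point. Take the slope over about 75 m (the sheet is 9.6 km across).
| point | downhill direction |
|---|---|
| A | N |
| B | SW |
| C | W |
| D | W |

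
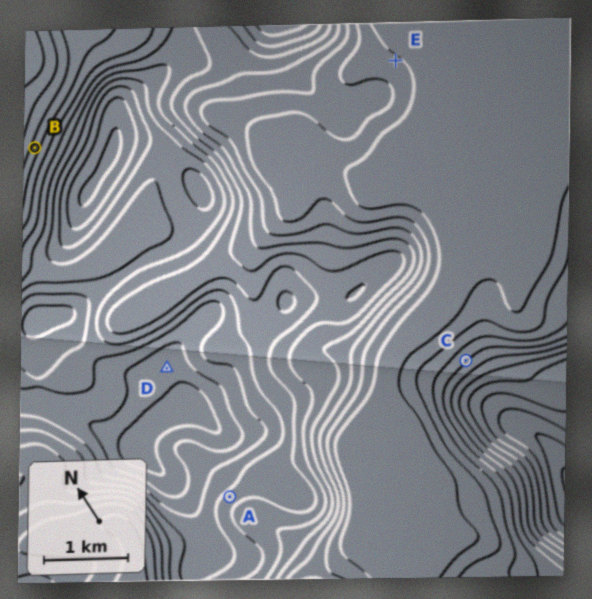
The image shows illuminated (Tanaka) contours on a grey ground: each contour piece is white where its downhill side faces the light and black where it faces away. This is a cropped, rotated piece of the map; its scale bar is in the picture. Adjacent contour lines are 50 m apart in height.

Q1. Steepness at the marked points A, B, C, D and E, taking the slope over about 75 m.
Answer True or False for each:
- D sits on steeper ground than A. False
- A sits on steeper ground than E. True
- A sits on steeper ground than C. False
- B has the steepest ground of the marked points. True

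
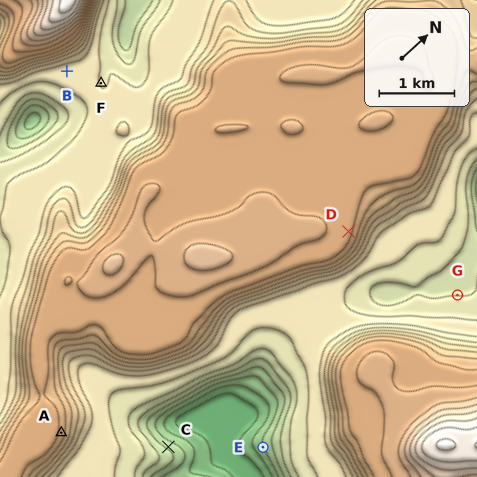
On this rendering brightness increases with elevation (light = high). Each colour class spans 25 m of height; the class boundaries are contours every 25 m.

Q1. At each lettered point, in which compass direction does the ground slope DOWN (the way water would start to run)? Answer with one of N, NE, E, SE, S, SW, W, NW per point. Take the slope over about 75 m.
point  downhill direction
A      NE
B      SE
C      N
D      NE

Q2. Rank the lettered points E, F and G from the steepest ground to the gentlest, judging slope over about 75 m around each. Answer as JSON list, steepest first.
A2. ["E", "G", "F"]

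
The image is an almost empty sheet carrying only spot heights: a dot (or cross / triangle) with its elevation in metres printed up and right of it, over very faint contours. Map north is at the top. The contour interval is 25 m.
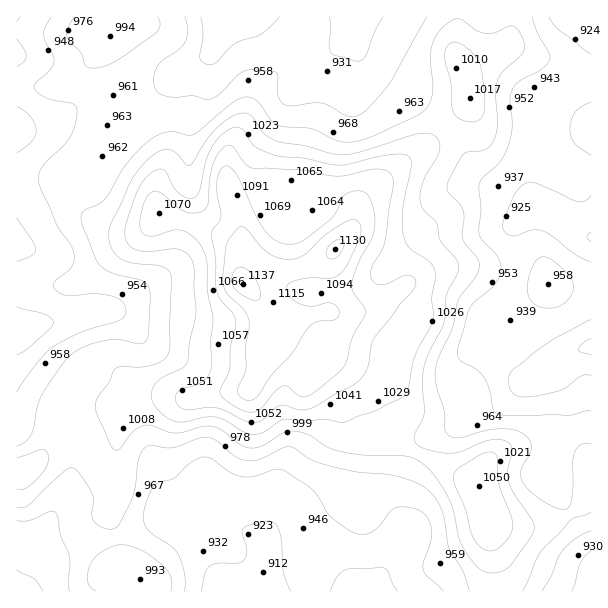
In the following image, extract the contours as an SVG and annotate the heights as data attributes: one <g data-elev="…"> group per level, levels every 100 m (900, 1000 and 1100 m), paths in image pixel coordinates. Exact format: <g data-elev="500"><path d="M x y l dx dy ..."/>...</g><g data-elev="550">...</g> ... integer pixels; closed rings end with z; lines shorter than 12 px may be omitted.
<g data-elev="900"><path d="M591 355l-10-3-3-2 4-6 9-6"/><path d="M591 242l-4-5 1-3 3-2"/></g><g data-elev="1000"><path d="M485 572l12 1 11-6 21-27 5-10-1-9-19-27-5-12-1-11 4-19-1-6-7-6-12 0-10 2-21 10-15 1-25-6-5-4-2-5 2-6 8-18-2-33 3-16 5-14 13-27 3-28 13-27-3-10-16-19-4-18-12-12-4-9 0-9 3-11 16-29 1-8-3-6-6-4-12 0-62 19-12 2-9-1-28-8-24-3-11-3-10-8-12-16-8-3-12 4-14 11-10 12-13 21-5 5-3-1-10-12-6-3-9 1-9 5-12 12-9 14-20 42-2 13 4 14 9 8 12 4 27 3 6 3 3 3 2 9-2 67-4 9-11 7-12 3-20-1-6 2-3 3-5 12-11 14-3 8 1 8 17 35 3 2 3 0 13-18 12-7 8 1 15 5 9 2 33-7 11 3 19 15 10 4 12-2 21-13 11-2 15 3 19 13 14 5 24 3 34 0 12 2 15 10 15 18 11 22 10 38 12 19z"/><path d="M17 489l7 0 12-9 10-12 3-10-2-7-5-2-25 9"/><path d="M469 122l10-2 5-7 1-14-3-28-4-11-6-7-11-9-8-2-6 5-2 9 6 28 1 24 5 9z"/></g><g data-elev="1100"><path d="M244 399l7 1 6-4 14-21 21-22 13-21 6-7 7-4 15-1 5-3 1-6-4-6-8-2-16 3-9-1-11-8-4-6 0-4 3-4 9-3 12-2 19 0 11-5 7-10 12-26 1-10-4-6-6-1-10 5-17 11-19 18-12 5-12 0-12-6-26-26-4 0-11 13-2 8-3 25 1 14 4 8 17 16 4 12-4 25 1 21-8 21 1 5z"/></g>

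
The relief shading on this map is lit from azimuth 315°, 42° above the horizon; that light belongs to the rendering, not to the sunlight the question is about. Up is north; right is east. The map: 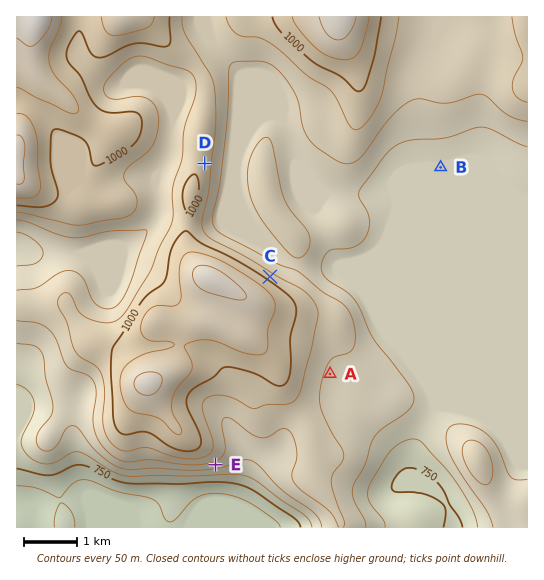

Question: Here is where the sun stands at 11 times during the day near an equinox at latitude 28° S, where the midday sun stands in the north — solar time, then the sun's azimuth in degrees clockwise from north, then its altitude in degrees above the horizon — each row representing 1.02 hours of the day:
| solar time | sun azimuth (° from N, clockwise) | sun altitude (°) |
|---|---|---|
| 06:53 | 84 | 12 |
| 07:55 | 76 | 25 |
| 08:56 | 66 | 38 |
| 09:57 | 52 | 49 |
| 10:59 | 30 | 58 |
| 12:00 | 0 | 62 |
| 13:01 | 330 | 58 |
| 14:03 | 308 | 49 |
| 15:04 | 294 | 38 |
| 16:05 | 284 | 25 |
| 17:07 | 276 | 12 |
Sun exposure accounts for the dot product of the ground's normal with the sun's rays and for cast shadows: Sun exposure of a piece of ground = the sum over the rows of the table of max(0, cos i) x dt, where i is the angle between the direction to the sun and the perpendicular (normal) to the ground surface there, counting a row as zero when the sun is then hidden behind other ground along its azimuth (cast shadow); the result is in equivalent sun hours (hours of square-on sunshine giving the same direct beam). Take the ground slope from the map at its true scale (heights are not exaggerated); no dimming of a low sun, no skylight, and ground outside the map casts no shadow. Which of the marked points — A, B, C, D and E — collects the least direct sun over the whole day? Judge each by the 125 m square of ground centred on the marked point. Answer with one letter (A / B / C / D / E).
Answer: E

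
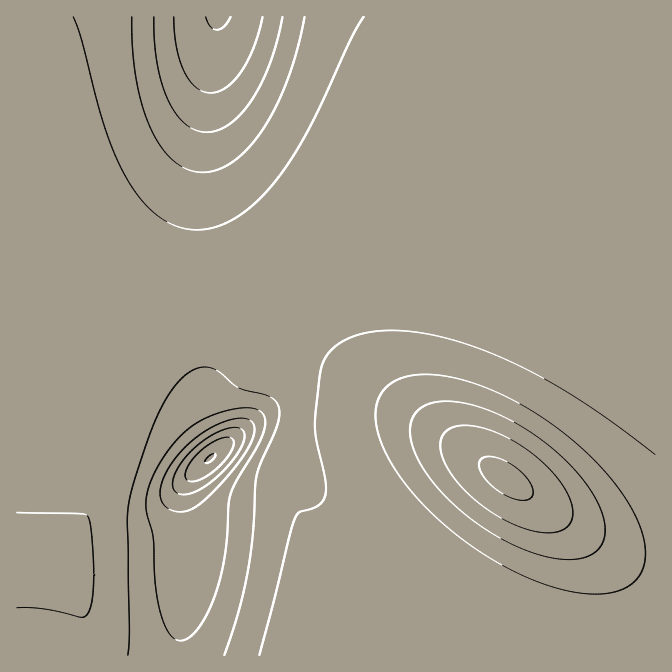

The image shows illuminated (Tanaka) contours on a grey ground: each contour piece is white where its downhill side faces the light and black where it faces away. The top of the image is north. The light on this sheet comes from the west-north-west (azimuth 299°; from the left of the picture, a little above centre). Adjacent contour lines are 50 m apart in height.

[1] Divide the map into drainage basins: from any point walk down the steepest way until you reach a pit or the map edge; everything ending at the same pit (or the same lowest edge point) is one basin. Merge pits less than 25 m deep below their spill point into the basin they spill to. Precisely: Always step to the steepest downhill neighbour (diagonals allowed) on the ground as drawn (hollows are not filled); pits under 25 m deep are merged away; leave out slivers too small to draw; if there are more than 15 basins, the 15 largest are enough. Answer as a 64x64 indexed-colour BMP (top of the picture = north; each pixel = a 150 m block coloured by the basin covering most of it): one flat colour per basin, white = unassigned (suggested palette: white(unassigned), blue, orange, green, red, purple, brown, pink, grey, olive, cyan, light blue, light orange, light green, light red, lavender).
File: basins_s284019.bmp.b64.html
<image width="64" height="64" href="data:image/bmp;base64,Qk12CAAAAAAAAHYAAAAoAAAAQAAAAEAAAAABAAQAAAAAAAAIAAATCwAAEwsAABAAAAAAAAAA////ALR3HwAOf/8ALKAsACgn1gC9Z5QAS1aMAMJ34wB/f38AIr28AM++FwDox64AeLv/AIrfmACWmP8A1bDFACIiIiIiIiIiIiIiIiIiIiIiIiIiIiIiIiIiIiIiIiIiIiIiIiIiIiIiIiIiIiIiIiIiIiIiIiIiIiIiIiIiIiIiIiIiIiIiIiIiIiIiIiIiIiIiIiIiIiIiIiIiIiIiIiIiIiIiIiIiIiIiIiIiIiIiIiIiIiIiIiIiIiIiIiIiIiIiIiIiIiIiIiIiIiIiIiIiIiIiIiIiIiIiIiIiIiIiIiIiIiIiIiIiIiIiIiIiIiIiIiIiIiIiIiIiIiIiIiIiIiIiIiIiIiIiIiIiIiIiIiIiIiIiIiIiIiIiIiIiIiIiIiIiIiIiIiIiIiIiIiIiIiIiIiIiIiIiIiIiIiIREREiIiIiIiIiIiIiIiIiIiIiIiIiIiIiIiIiIiIiIhERESIiIiIiIiIiIiIiIiIiIiIiIiIiIiIiIiIiIiIiERERIiIiIiIiIiIiIiIiIiIiIiIiIiIiIiIiIiIiEREREREiIiIiIiIiIiIiIiIiIiIiIiIiIiIiIiIiIhERERERESIiIiIiIiIiIiIiIiIiIiIiIiIiIiIiIiIREREREREREiIiIiIiIiIiIiIiIiIiIiIiIiIiIiIiIRERERERERESIiIiIiIiIiIiIiIiIiIiIiIiIiIiIiERERERERERERIiIiIiIiIiIiIiIiIiIiIiIiIiIiIiEREREREREREREiIiIiIiIiIiIiIiIiIiIiIiIiIiIiERERERERERERESIiIiIiIiIiIiIiIiIiIiIiIiIiIhEREREREREREREREiIiIiIiIiIiIiIiIiIiIiIiIiIhERERERERERERERESIiIiIiIiIiIiIiIiIiIiIiIiIhERERERERERERERERIiIiIiIiIiIiIiIiIiIiIiIiIREREREREREREREREREiIiIiIiIiIiIiIiIiIiIiIiIRERERERERERERERERERIiIiIiIiIiIiIiIiIiIiIiEREREREREREREREREREREiIiIiIiIiIiIiIiIiIiIiERERERERERERERERERERESIiIiIiIiIiIiIiIiIiIhERERERERERERERERERERERIiIiIiIiIiIiIiIiIiIhERERERERERERERERERERERESIiIiIiIiIiIiIiIiIRERERERERERERERERERERERERIiIiIiIiIiIiIiIiERERERERERERERERERERERERERESIiIiIiIiIiIiIiERERERERERERERERERERERERERERIiIiIiIiIiIiIhERERERERERERERERERERERERERERESIiIiIiIiIiERERERERERERERERERERERERERERERERIiIiIiIiIiERERERERERERERERERERERERERERERERESIiIiIiIiEREREREREREREREREREREREREREREREREREiIiIiIiERERERERERERERERERERERERERERERERERERIiIiIiERERERERERERERERERERERERERERERERERERERIiIiERERERERERERERERERERERERERERERERERERERERERERERERERERERERERERERERERERERERERERERERERERERERERERERERERERERERERERERERERERERERERERERERERERERERERERERERERERERERERERERERERERERERERERERERERERERERERERERERERERERERERERERERERERERERERERERERERERERERERERERERERERERERERERERERERERERERERERERERERERERERERERERERERERERERERERERERERERERERERERERERERERERERERERERERERERERERERERERERERERERERERERERERERERERERERERERERERERERERERERERERERERERERERERERERERERERERERERERERERERERERERERERERERERERERERERERERERERERERERERERERERERERERERERERERERERERERERERERERERERERERERERERERERERERERERERERERERERERERERERERERERERERERERERERERERERERERERERERERERERERERERERERERERERERERERERERERERERERERERERERERERERERERERERERERERERERERERERERERERERERERERERERERERERERERERERERERERERERERERERERERERERERERERERERERERERERERERERERERERERERERERERERERERERERERERERERERERERERERERERERERERERERERERERERERERERERERERERERERERERERERERERERERERERERERERERERERERERERERERERERERERERERERERERERERERERERERERERERERERERERERERERERERERERERERERERERERERERERERERERERERERERERERERERERERERERERERERERERERERERERERERERERERERERERERERERERERERERERERERERERERERERERERERERERERERERERERERERERERERERERERERERERERERERERERERERERERERERERERERERERERERERERERERERERERERERERERERERERERERERERERERERERERERERERERERERERERERERERERERERERERERERERERERERERERERERER"/>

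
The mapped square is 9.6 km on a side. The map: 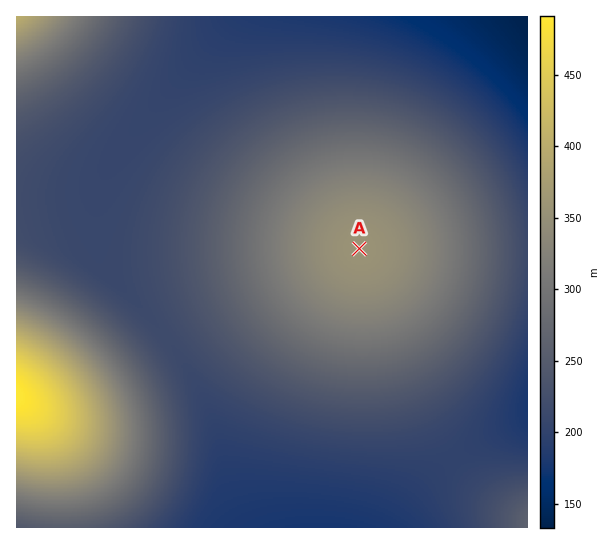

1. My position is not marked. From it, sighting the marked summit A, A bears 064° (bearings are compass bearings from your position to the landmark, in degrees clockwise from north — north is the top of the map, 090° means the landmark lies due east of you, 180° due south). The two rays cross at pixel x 57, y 396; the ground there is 456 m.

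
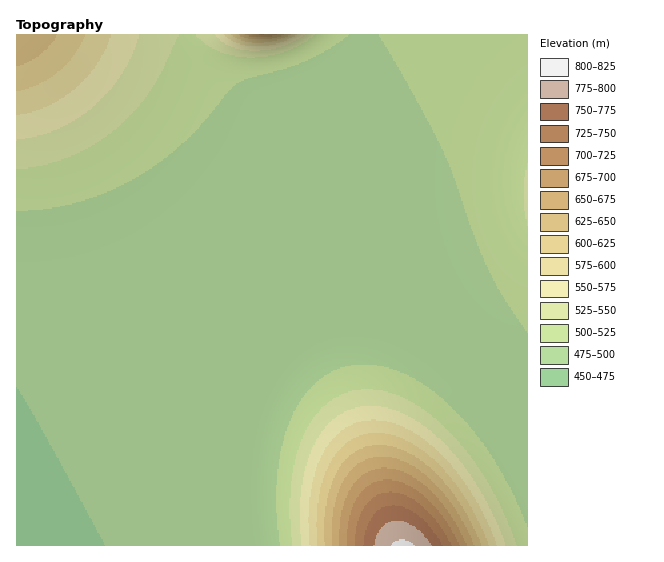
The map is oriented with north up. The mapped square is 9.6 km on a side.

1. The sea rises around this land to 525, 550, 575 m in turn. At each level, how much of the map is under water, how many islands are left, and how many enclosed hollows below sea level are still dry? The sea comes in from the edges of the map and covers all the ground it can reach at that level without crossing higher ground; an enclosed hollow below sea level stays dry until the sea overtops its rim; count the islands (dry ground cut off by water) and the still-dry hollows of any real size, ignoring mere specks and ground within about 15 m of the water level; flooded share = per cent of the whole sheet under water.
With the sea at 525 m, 83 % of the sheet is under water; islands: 0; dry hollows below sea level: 0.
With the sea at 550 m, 88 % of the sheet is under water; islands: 0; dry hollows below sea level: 0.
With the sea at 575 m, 91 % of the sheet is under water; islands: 0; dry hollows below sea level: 0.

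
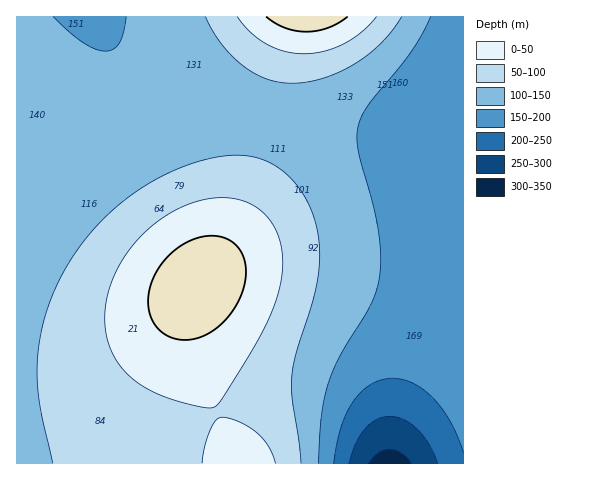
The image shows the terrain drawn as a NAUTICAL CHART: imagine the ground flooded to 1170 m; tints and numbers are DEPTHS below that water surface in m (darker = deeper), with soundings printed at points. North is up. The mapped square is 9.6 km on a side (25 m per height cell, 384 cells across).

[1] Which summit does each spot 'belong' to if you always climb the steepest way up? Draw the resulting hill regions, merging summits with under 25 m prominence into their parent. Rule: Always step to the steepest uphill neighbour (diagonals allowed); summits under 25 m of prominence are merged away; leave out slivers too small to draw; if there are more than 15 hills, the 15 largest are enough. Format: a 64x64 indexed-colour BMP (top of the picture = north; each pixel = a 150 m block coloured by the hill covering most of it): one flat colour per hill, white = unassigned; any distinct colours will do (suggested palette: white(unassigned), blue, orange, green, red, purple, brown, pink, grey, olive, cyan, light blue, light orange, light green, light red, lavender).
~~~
<image width="64" height="64" href="data:image/bmp;base64,Qk12CAAAAAAAAHYAAAAoAAAAQAAAAEAAAAABAAQAAAAAAAAIAAATCwAAEwsAABAAAAAAAAAA////ALR3HwAOf/8ALKAsACgn1gC9Z5QAS1aMAMJ34wB/f38AIr28AM++FwDox64AeLv/AIrfmACWmP8A1bDFABEREREREREREREREREREREREREREREREREREREREREREREREREREREREREREREREREREREREREREREREREREREREREREREREREREREREREREREREREREREREREREREREREREREREREREREREREREREREREREREREREREREREREREREREREREREREREREREREREREREREREREREREREREREREREREREREREREREREREREREREREREREREREREREREREREREREREREREREREREREREREREREREREREREREREREREREREREREREREREREREREREREREREREREREREREREREREREREREREREREREREREREREREREREREREREREREREREREREREREREREREREREREREREREREREREREREREREREREREREREREREREREREREREREREREREREREREREREREREREREREREREREREREREREREREREREREREREREREREREREREREREREREREREREREREREREREREREREREREREREREREREREREREREREREREREREREREREREREREREREREREREREREREREREREREREREREREREREREREREREREREREREREREREREREREREREREREREREREREREREREREREREREREREREREREREREREREREREREREREREREREREREREREREREREREREREREREREREREREREREREREREREREREREREREREREREREREREREREREREREREREREREREREREREREREREREREREREREREREREREREREREREREREREREREREREREREREREREREREREREREREREREREREREREREREREREREREREREREREREREREREREREREREREREREREREREREREREREREREREREREREREREREREREREREREREREREREREREREREREREREREREREREREREREREREREREREREREREREREREREREREREREREREREREREREREREREREREREREREREREREREREREREREREREREREREREREREREREREREREREREREREREREREREREREREREREREREREREREREREREREREREREREREREREREREREREREREREREREREREREREREREREREREREREREREREREREREREREREREREREREREREREREREREREREREREREREREREREREREREREREREREREREREREREREREREREREREREREREREREREREREREREREREREREREREREREREREREREREREREREREREREREREREREREREREREREREREREREREREREREREREREREREREREREREREREREREREREREREREREREREREREREREREREREREREREREREREREREREREREREREREREREREREREREREREREREREREREREREREREREREREREREREREREREREREREREREREREREREREREREREREREREREREREREREREREREREREREREREREREREREREREREREREREREREREREREREREREREREREREREREREREREREREREREREREREREREREREREREREREREREREREREREREREREREREREREREREREREREREREREREREREREREREREREREREREREREREREREREREREREREREREREREREREREREREREREREREREREREREREREREREREREREREREREREREREREREREREREREREREREREREREREREREREREREREREREREREREREREREREREREREREREREREREREREREREREREREREREREREREREREREREREREREREREREREREREREREREREREREREREREREREREREREREREREREREREREREREREREREREREREREREREREREREREREREREREREREREREREREREREiIiIiIhEREREREREREREREREREREREREREREREiIiIiIiIiIiIiIRERERERERERERERERERERERERIiIiIiIiIiIiIiIiIiIRERERERERERERERERERERIiIiIiIiIiIiIiIiIiIiIhERERERERERERERERERIiIiIiIiIiIiIiIiIiIiIiIiERERERERERERERERIiIiIiIiIiIiIiIiIiIiIiIiIiIREREREREREREREiIiIiIiIiIiIiIiIiIiIiIiIiIiIhERERERERERERIiIiIiIiIiIiIiIiIiIiIiIiIiIiIiERERERERERESIiIiIiIiIiIiIiIiIiIiIiIiIiIiIiIRERERERERESIiIiIiIiIiIiIiIiIiIiIiIiIiIiIiIhERERERERESIiIiIiIiIiIiIiIiIiIiIiIiIiIiIiIiERERERERESIiIiIiIiIiIiIiIiIiIiIiIiIiIiIiIiIRERERERERIiIiIiIiIiIiIiIiIiIiIiIiIiIiIiIiIhERERERERIiIiIiIiIiIiIiIiIiIiIiIiIiIiIiIiIiEREREREREiIiIiIiIiIiIiIiIiIiIiIiIiIiIiIiIiIREREREREiIiIiIiIiIiIiIiIiIiIiIiIiIiIiIiIiIhERERERESIiIiIiIiIiIiIiIiIiIiIiIiIiIiIiIiIi"/>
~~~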